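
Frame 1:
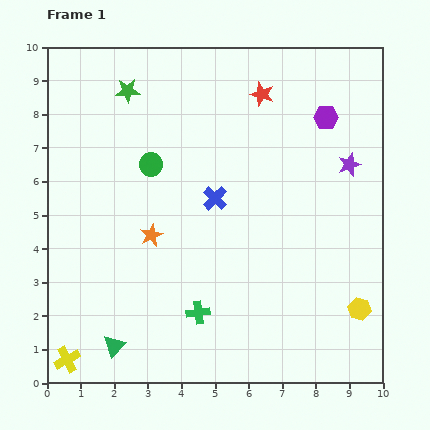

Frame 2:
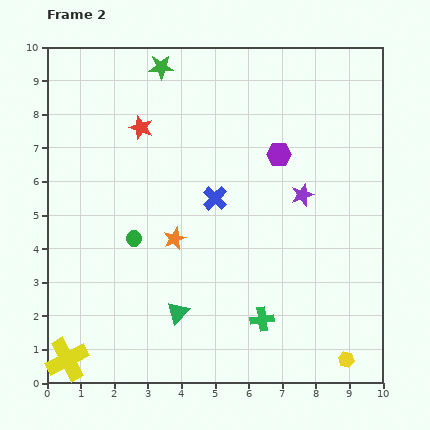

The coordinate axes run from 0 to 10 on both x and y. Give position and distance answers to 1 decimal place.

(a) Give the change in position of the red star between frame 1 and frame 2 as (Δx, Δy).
(-3.6, -1.0)

The red star was at (6.4, 8.6) in frame 1 and (2.8, 7.6) in frame 2.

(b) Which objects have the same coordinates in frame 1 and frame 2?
the blue cross, the yellow cross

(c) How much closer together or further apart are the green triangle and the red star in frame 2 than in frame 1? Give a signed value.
-3.1

Distance in frame 1: 8.7. Distance in frame 2: 5.6.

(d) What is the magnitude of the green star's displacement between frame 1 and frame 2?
1.2

The green star moved from (2.4, 8.7) to (3.4, 9.4), a distance of √(1.0² + 0.7²) ≈ 1.2.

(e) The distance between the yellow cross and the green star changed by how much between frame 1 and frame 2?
+0.9

Distance in frame 1: 8.2. Distance in frame 2: 9.1.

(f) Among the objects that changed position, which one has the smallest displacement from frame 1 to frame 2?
the orange star

(moved 0.7)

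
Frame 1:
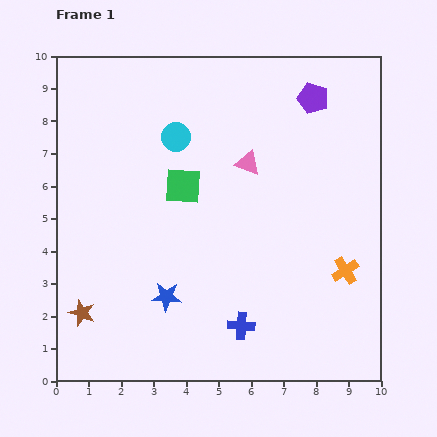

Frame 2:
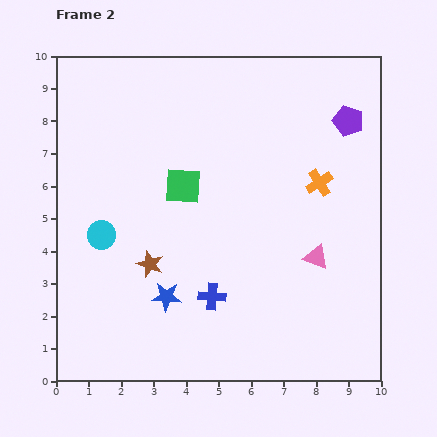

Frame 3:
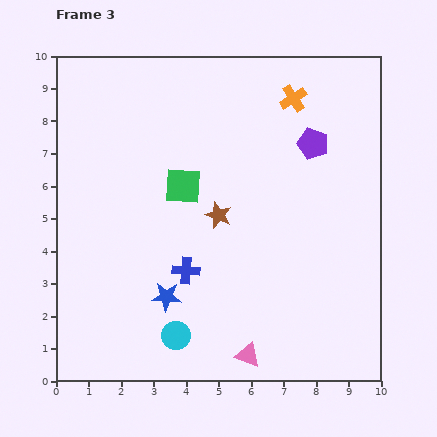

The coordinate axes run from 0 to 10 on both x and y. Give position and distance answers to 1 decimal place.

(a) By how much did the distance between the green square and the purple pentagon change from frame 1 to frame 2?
+0.7

Distance in frame 1: 4.8. Distance in frame 2: 5.5.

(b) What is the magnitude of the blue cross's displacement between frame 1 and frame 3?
2.4

The blue cross moved from (5.7, 1.7) to (4.0, 3.4), a distance of √(1.7² + 1.7²) ≈ 2.4.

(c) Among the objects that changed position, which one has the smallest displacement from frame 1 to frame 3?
the purple pentagon

(moved 1.4)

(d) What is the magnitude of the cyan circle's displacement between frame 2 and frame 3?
3.9

The cyan circle moved from (1.4, 4.5) to (3.7, 1.4), a distance of √(2.3² + 3.1²) ≈ 3.9.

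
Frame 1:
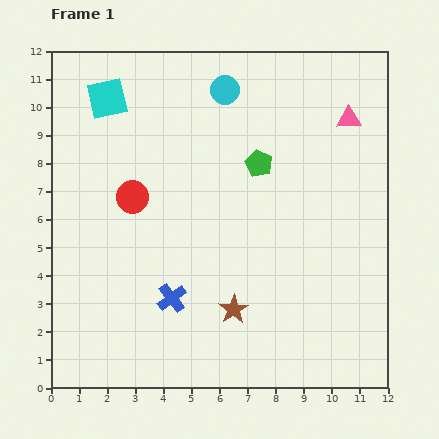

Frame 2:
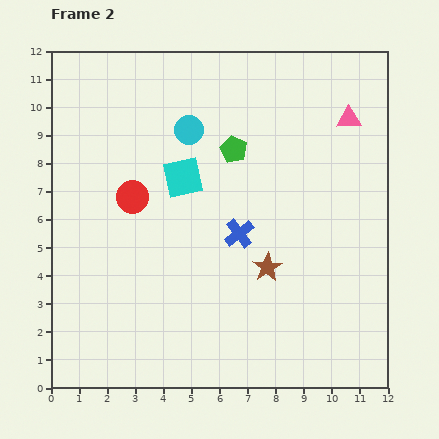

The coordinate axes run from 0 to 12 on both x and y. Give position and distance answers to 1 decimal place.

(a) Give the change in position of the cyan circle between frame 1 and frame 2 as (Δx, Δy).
(-1.3, -1.4)

The cyan circle was at (6.2, 10.6) in frame 1 and (4.9, 9.2) in frame 2.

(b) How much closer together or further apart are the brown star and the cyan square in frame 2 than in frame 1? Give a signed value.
-4.3

Distance in frame 1: 8.7. Distance in frame 2: 4.4.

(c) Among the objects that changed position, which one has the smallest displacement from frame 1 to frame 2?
the green pentagon

(moved 1.0)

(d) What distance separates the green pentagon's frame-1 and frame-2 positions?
1.0

The green pentagon moved from (7.4, 8.0) to (6.5, 8.5), a distance of √(0.9² + 0.5²) ≈ 1.0.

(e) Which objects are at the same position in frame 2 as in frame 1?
the pink triangle, the red circle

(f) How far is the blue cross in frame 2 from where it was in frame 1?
3.3

The blue cross moved from (4.3, 3.2) to (6.7, 5.5), a distance of √(2.4² + 2.3²) ≈ 3.3.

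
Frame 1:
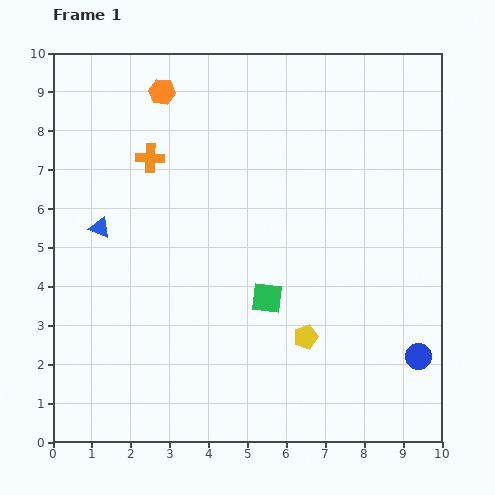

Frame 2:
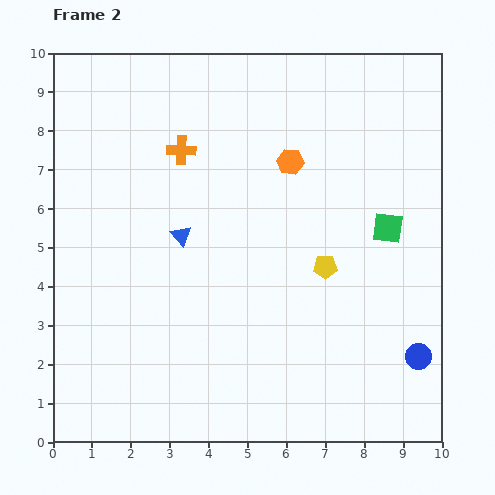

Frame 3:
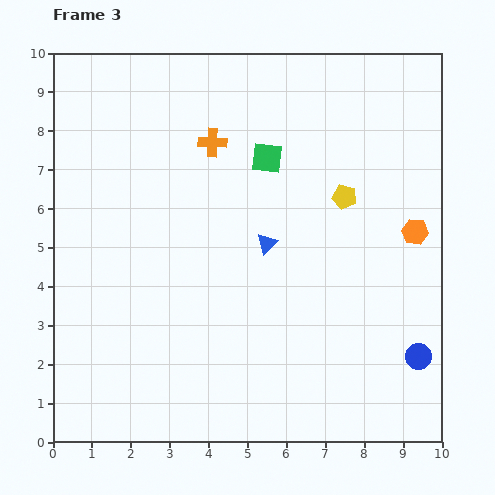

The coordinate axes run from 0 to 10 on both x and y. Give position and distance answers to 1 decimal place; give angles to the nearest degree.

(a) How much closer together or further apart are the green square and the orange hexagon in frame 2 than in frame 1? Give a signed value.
-2.9

Distance in frame 1: 5.9. Distance in frame 2: 3.0.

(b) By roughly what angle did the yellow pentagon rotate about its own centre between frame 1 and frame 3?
31° clockwise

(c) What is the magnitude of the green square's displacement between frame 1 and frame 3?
3.6

The green square moved from (5.5, 3.7) to (5.5, 7.3), a distance of √(0.0² + 3.6²) ≈ 3.6.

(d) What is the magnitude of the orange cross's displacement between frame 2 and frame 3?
0.8

The orange cross moved from (3.3, 7.5) to (4.1, 7.7), a distance of √(0.8² + 0.2²) ≈ 0.8.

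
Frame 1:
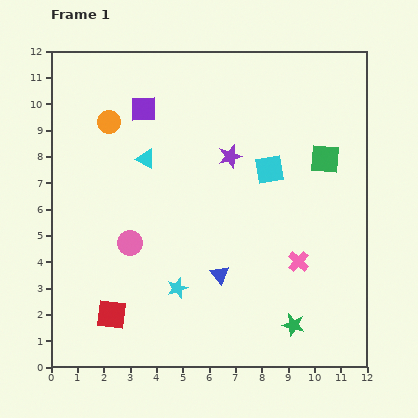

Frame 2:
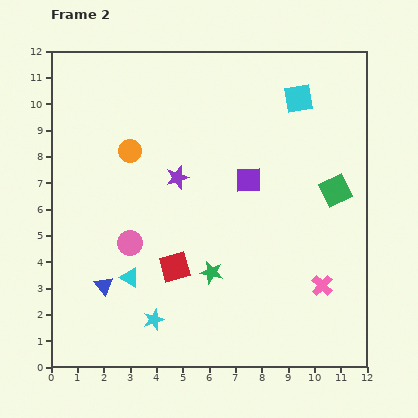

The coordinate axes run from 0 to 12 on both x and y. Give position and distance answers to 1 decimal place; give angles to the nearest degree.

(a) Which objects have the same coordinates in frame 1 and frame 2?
the pink circle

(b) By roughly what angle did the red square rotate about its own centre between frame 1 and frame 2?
23° counter-clockwise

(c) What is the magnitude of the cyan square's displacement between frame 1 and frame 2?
2.9

The cyan square moved from (8.3, 7.5) to (9.4, 10.2), a distance of √(1.1² + 2.7²) ≈ 2.9.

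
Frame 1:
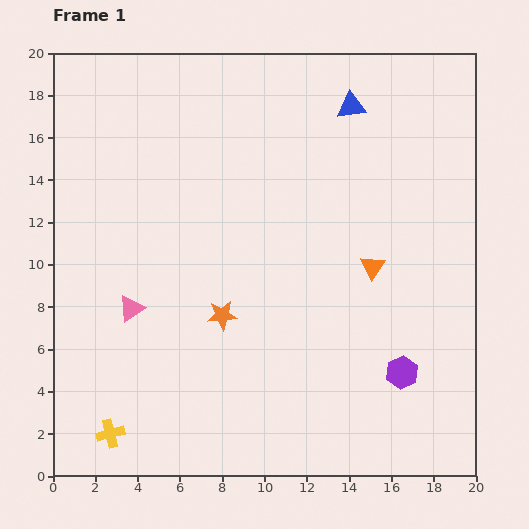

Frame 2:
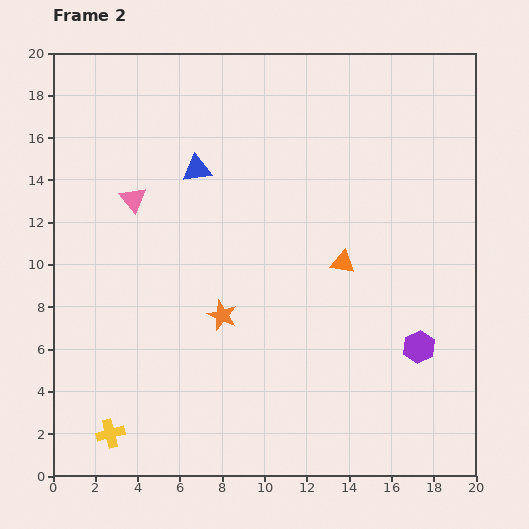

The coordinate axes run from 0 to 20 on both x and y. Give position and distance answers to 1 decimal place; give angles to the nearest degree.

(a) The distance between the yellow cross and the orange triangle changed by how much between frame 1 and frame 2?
-1.0

Distance in frame 1: 14.7. Distance in frame 2: 13.7.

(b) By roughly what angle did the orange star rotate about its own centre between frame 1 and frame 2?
27° clockwise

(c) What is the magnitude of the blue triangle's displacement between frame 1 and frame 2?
7.9

The blue triangle moved from (14.1, 17.5) to (6.8, 14.5), a distance of √(7.3² + 3.0²) ≈ 7.9.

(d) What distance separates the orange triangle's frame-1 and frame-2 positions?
1.4

The orange triangle moved from (15.1, 9.9) to (13.7, 10.1), a distance of √(1.4² + 0.2²) ≈ 1.4.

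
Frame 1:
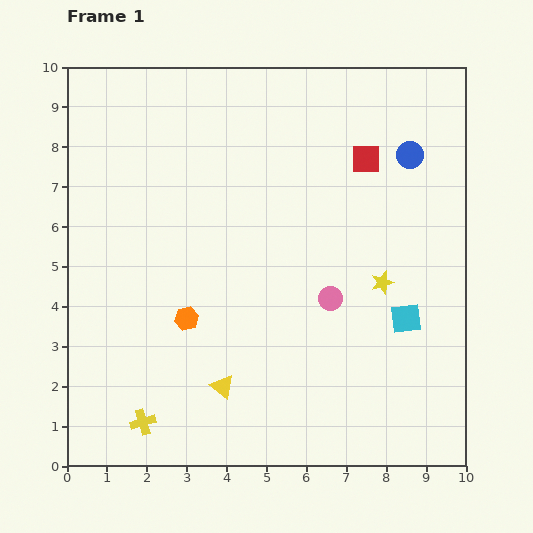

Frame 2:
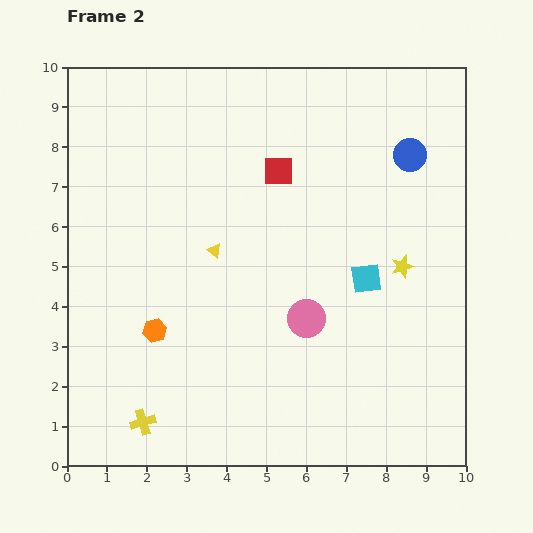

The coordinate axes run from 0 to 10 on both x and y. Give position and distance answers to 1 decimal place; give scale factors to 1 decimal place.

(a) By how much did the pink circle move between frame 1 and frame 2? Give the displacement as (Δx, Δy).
(-0.6, -0.5)

The pink circle was at (6.6, 4.2) in frame 1 and (6.0, 3.7) in frame 2.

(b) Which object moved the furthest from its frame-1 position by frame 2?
the yellow triangle

(moved 3.4; next 2.2)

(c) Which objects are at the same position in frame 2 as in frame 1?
the blue circle, the yellow cross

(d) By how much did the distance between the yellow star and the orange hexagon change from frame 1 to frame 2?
+1.4

Distance in frame 1: 5.0. Distance in frame 2: 6.4.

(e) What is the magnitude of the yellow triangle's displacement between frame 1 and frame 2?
3.4

The yellow triangle moved from (3.9, 2.0) to (3.7, 5.4), a distance of √(0.2² + 3.4²) ≈ 3.4.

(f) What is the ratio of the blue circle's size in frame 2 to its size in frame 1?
1.3×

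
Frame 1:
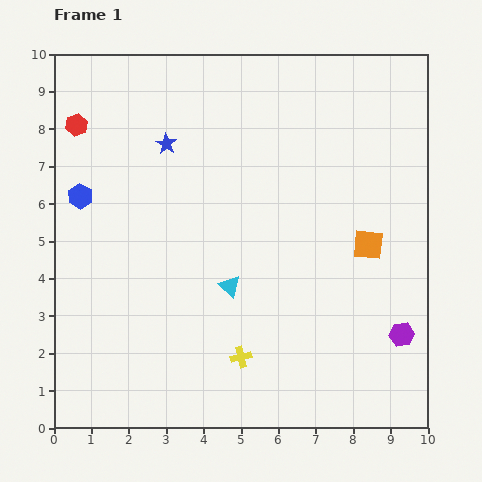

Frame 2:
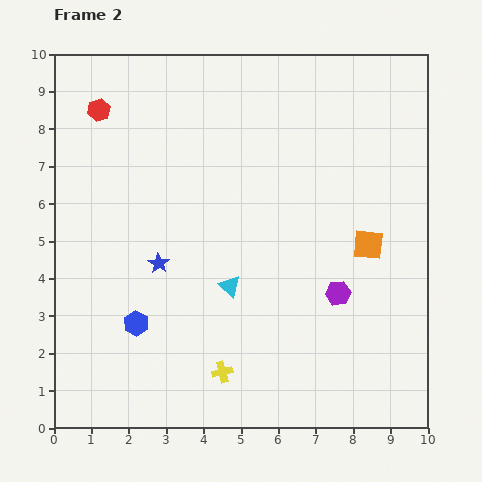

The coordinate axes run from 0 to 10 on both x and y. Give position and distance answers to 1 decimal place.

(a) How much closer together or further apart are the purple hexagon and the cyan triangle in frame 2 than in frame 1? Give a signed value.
-1.9

Distance in frame 1: 4.8. Distance in frame 2: 2.9.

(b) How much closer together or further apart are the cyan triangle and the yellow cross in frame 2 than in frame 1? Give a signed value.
+0.4

Distance in frame 1: 1.9. Distance in frame 2: 2.3.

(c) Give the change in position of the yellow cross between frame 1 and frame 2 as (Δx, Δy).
(-0.5, -0.4)

The yellow cross was at (5.0, 1.9) in frame 1 and (4.5, 1.5) in frame 2.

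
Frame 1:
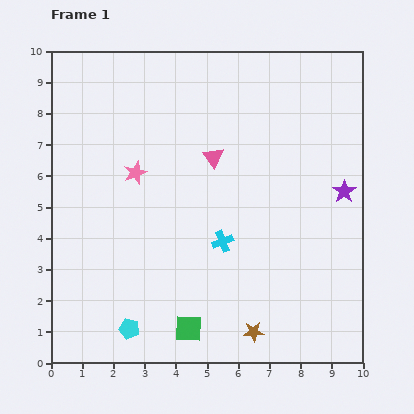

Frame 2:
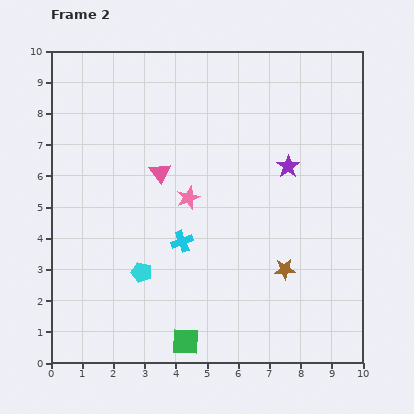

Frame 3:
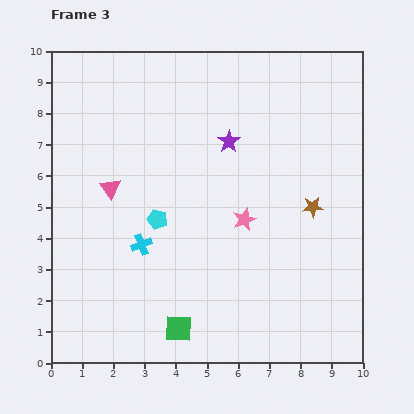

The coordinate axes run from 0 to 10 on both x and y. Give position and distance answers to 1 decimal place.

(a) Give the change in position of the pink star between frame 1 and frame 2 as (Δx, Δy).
(1.7, -0.8)

The pink star was at (2.7, 6.1) in frame 1 and (4.4, 5.3) in frame 2.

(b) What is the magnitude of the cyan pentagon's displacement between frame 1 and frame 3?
3.6

The cyan pentagon moved from (2.5, 1.1) to (3.4, 4.6), a distance of √(0.9² + 3.5²) ≈ 3.6.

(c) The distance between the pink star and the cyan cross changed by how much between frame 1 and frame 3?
-0.2

Distance in frame 1: 3.6. Distance in frame 3: 3.4.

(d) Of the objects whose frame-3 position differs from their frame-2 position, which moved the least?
the green square

(moved 0.4)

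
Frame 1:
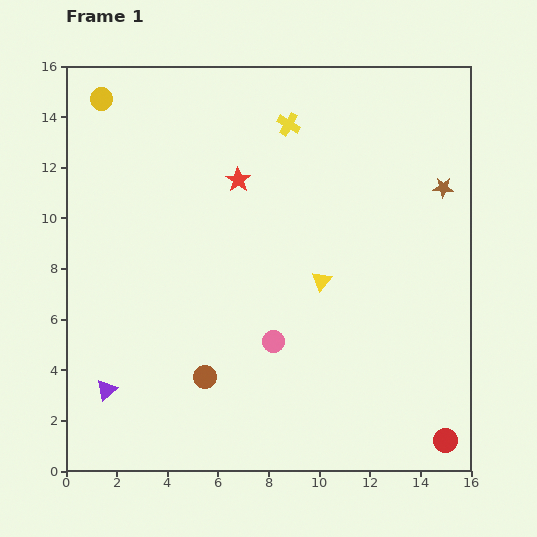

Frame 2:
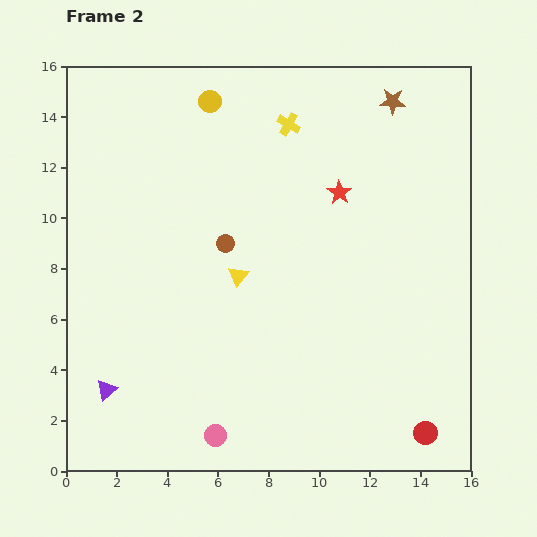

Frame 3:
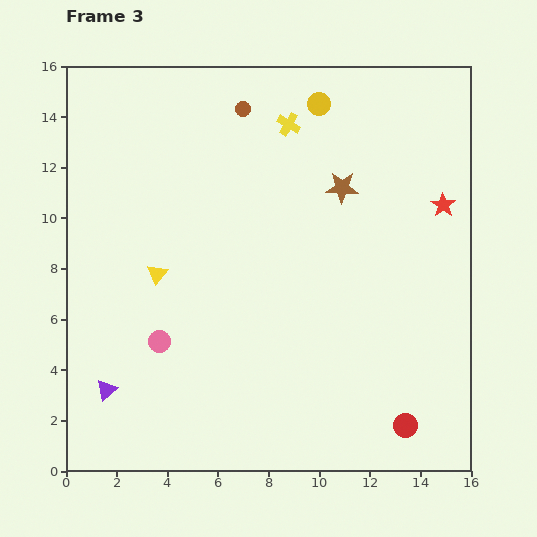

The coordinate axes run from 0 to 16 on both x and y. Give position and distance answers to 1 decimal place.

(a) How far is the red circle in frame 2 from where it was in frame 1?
0.9

The red circle moved from (15.0, 1.2) to (14.2, 1.5), a distance of √(0.8² + 0.3²) ≈ 0.9.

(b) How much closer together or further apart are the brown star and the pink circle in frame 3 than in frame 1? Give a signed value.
+0.3

Distance in frame 1: 9.1. Distance in frame 3: 9.4.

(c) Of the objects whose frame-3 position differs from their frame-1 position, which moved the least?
the red circle

(moved 1.7)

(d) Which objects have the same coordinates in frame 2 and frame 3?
the purple triangle, the yellow cross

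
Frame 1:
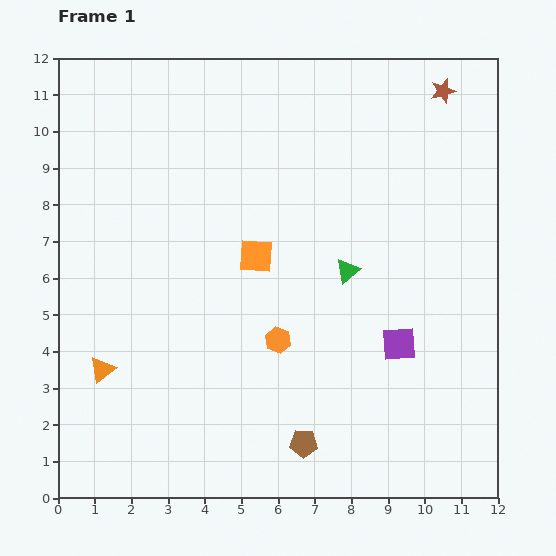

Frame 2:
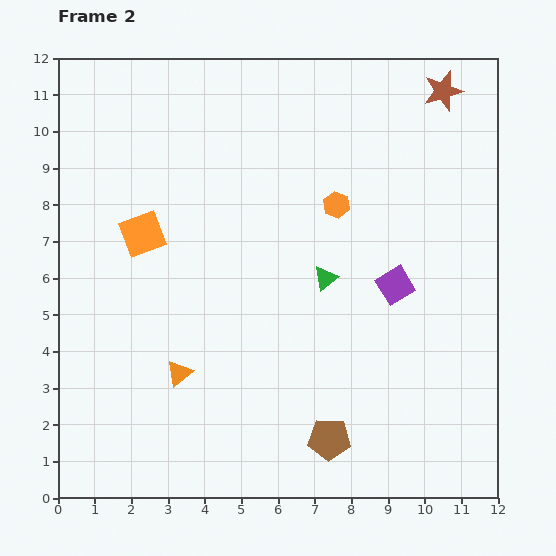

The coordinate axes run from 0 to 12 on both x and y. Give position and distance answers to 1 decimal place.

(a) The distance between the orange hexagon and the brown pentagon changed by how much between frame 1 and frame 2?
+3.5

Distance in frame 1: 2.9. Distance in frame 2: 6.4.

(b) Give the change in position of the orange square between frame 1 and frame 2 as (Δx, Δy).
(-3.1, 0.6)

The orange square was at (5.4, 6.6) in frame 1 and (2.3, 7.2) in frame 2.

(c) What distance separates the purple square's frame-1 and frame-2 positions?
1.6

The purple square moved from (9.3, 4.2) to (9.2, 5.8), a distance of √(0.1² + 1.6²) ≈ 1.6.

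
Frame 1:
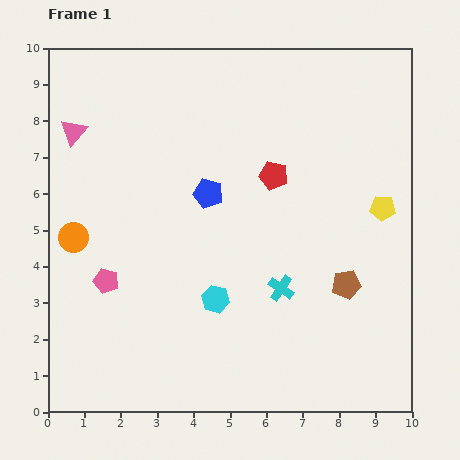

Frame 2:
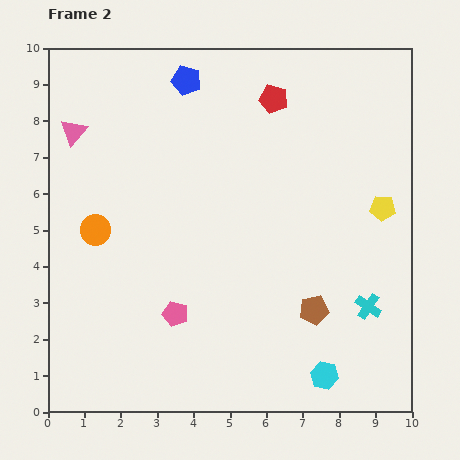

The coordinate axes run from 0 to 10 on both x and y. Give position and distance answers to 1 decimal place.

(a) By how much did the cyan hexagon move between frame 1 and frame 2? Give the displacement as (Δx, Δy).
(3.0, -2.1)

The cyan hexagon was at (4.6, 3.1) in frame 1 and (7.6, 1.0) in frame 2.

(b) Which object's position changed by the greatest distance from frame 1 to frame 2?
the cyan hexagon

(moved 3.7; next 3.2)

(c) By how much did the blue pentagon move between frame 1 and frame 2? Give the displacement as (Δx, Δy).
(-0.6, 3.1)

The blue pentagon was at (4.4, 6.0) in frame 1 and (3.8, 9.1) in frame 2.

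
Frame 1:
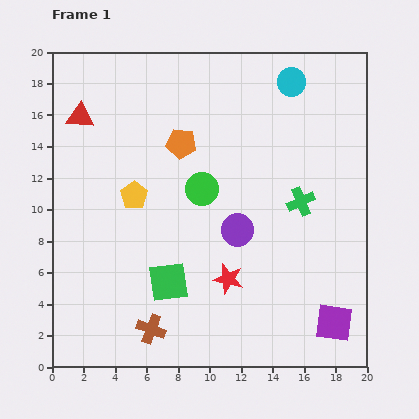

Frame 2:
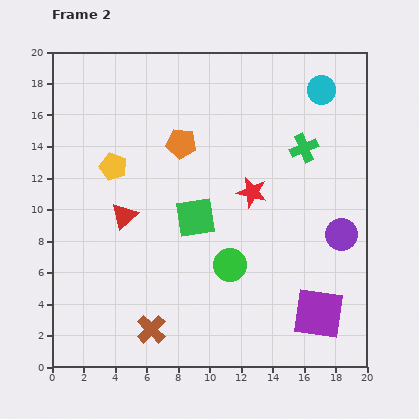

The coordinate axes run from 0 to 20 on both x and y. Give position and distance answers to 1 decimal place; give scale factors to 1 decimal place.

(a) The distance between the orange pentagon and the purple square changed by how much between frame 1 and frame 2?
-1.1

Distance in frame 1: 15.0. Distance in frame 2: 13.9.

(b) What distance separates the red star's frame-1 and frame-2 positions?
5.7

The red star moved from (11.2, 5.6) to (12.7, 11.1), a distance of √(1.5² + 5.5²) ≈ 5.7.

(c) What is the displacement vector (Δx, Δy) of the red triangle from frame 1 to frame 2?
(2.8, -6.3)

The red triangle was at (1.8, 15.9) in frame 1 and (4.6, 9.6) in frame 2.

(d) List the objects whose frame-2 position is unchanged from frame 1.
the orange pentagon, the brown cross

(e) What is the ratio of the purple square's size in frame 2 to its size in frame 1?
1.3×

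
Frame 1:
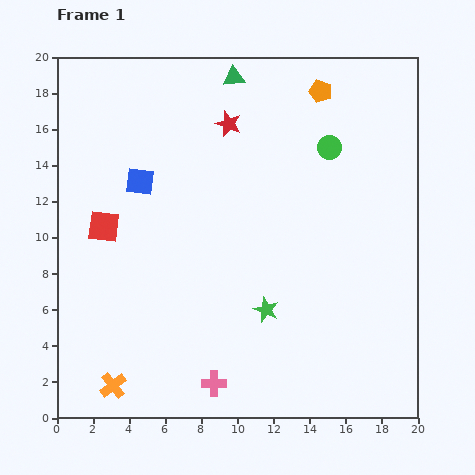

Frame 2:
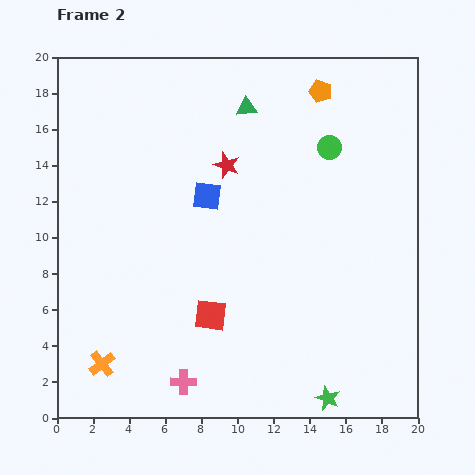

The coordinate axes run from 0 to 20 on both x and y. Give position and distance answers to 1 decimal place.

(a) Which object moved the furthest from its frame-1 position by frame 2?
the red square

(moved 7.7; next 6.0)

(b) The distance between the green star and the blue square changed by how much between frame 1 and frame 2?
+3.1

Distance in frame 1: 10.0. Distance in frame 2: 13.1.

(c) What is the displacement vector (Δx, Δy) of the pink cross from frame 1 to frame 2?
(-1.7, 0.1)

The pink cross was at (8.7, 1.9) in frame 1 and (7.0, 2.0) in frame 2.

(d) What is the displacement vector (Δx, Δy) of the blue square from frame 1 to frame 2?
(3.7, -0.8)

The blue square was at (4.6, 13.1) in frame 1 and (8.3, 12.3) in frame 2.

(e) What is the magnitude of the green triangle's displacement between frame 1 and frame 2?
1.8

The green triangle moved from (9.8, 18.9) to (10.5, 17.2), a distance of √(0.7² + 1.7²) ≈ 1.8.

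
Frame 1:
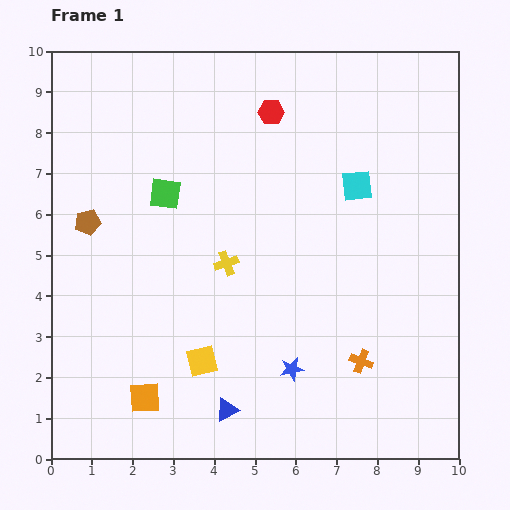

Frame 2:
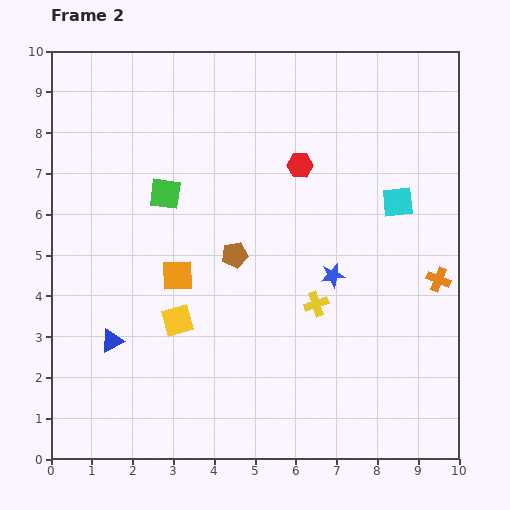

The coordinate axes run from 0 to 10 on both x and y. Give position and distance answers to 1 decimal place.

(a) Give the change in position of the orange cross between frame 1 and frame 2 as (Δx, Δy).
(1.9, 2.0)

The orange cross was at (7.6, 2.4) in frame 1 and (9.5, 4.4) in frame 2.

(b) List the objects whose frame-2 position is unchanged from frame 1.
the green square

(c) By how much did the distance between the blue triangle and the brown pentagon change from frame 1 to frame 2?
-2.0

Distance in frame 1: 5.7. Distance in frame 2: 3.7.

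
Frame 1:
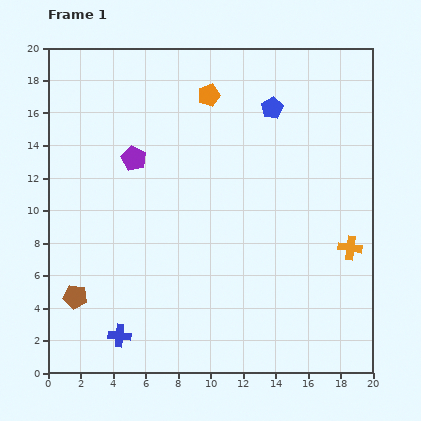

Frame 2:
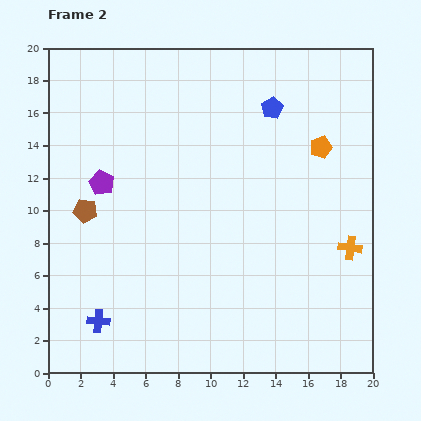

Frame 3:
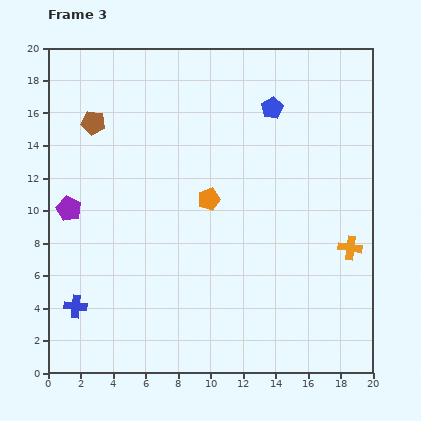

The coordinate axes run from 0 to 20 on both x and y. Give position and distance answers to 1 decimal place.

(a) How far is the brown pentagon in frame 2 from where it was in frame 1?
5.3

The brown pentagon moved from (1.7, 4.7) to (2.3, 10.0), a distance of √(0.6² + 5.3²) ≈ 5.3.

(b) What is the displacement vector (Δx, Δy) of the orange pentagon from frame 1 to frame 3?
(0.0, -6.4)

The orange pentagon was at (9.9, 17.1) in frame 1 and (9.9, 10.7) in frame 3.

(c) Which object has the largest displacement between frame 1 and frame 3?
the brown pentagon

(moved 10.8; next 6.4)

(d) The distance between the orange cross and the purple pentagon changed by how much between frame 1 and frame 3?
+3.1

Distance in frame 1: 14.4. Distance in frame 3: 17.5.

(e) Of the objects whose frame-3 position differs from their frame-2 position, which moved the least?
the blue cross

(moved 1.7)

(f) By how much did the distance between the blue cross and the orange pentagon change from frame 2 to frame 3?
-6.9

Distance in frame 2: 17.4. Distance in frame 3: 10.5.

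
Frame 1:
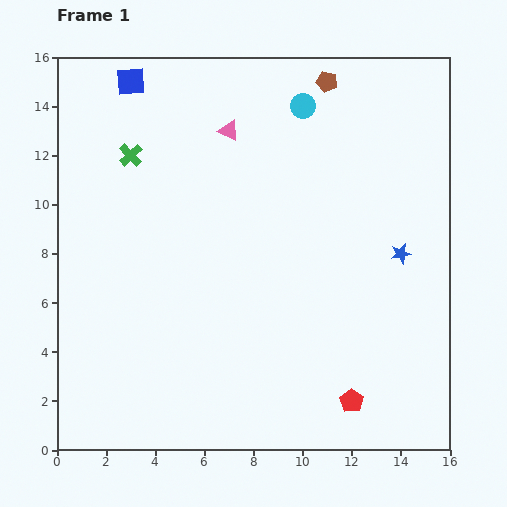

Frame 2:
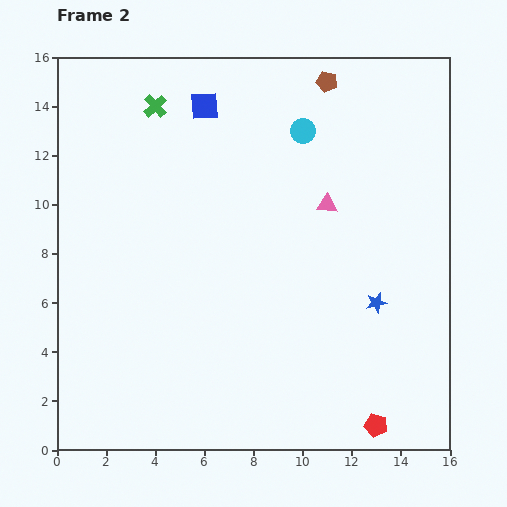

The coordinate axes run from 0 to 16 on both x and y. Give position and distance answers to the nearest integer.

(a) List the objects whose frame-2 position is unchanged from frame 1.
the brown pentagon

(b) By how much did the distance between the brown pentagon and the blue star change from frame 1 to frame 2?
+1

Distance in frame 1: 8. Distance in frame 2: 9.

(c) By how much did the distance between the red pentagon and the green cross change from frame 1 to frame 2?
+3

Distance in frame 1: 13. Distance in frame 2: 16.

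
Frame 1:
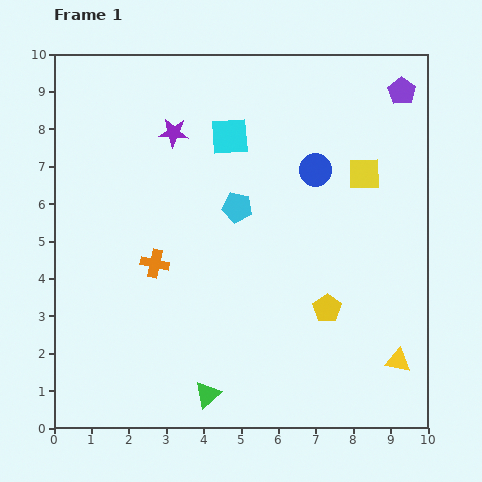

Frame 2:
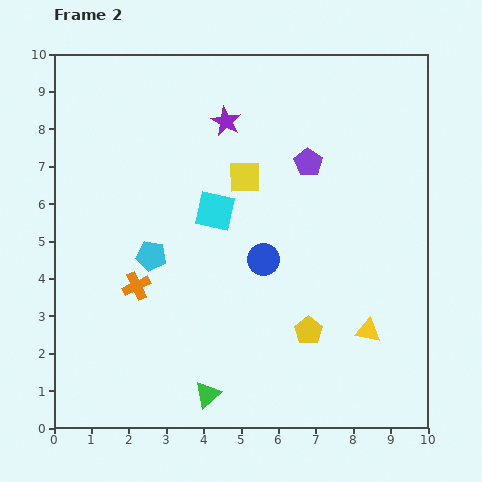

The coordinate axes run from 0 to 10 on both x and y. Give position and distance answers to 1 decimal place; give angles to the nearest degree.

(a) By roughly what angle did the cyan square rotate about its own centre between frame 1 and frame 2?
17° clockwise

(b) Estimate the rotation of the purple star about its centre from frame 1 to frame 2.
24° clockwise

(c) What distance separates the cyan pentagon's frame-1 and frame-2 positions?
2.6

The cyan pentagon moved from (4.9, 5.9) to (2.6, 4.6), a distance of √(2.3² + 1.3²) ≈ 2.6.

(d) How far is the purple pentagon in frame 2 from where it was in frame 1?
3.1

The purple pentagon moved from (9.3, 9.0) to (6.8, 7.1), a distance of √(2.5² + 1.9²) ≈ 3.1.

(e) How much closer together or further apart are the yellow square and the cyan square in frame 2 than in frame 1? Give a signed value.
-2.5

Distance in frame 1: 3.7. Distance in frame 2: 1.2.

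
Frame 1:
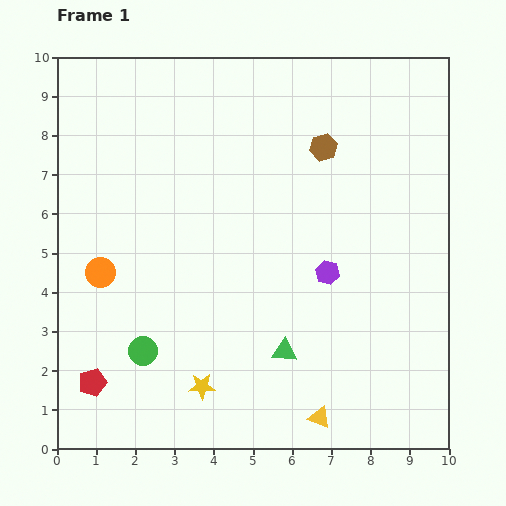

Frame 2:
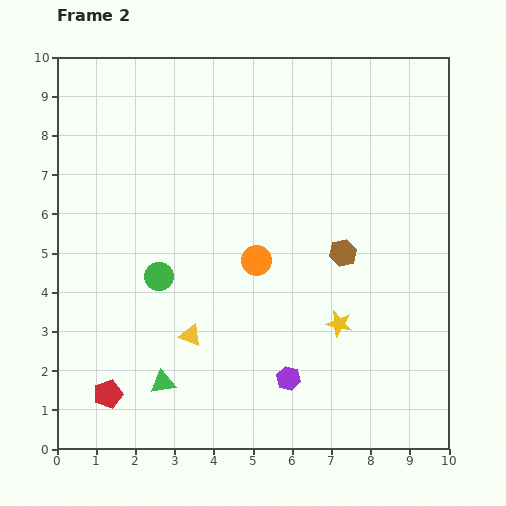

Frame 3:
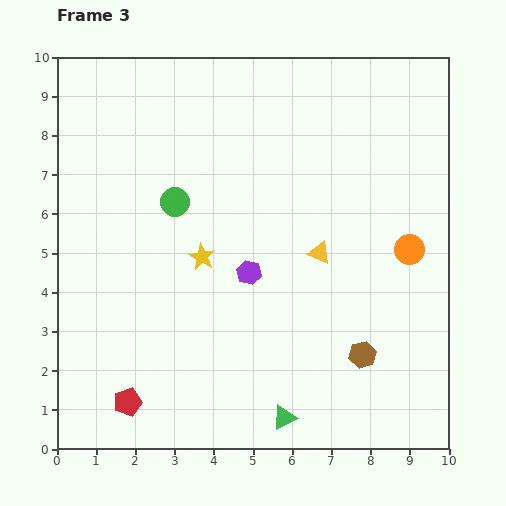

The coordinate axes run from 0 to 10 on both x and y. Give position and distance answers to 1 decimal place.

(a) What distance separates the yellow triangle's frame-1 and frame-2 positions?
3.9

The yellow triangle moved from (6.7, 0.8) to (3.4, 2.9), a distance of √(3.3² + 2.1²) ≈ 3.9.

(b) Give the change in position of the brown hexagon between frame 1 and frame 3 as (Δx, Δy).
(1.0, -5.3)

The brown hexagon was at (6.8, 7.7) in frame 1 and (7.8, 2.4) in frame 3.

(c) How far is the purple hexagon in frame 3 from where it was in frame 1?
2.0

The purple hexagon moved from (6.9, 4.5) to (4.9, 4.5), a distance of √(2.0² + 0.0²) ≈ 2.0.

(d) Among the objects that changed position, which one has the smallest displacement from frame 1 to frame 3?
the red pentagon

(moved 1.0)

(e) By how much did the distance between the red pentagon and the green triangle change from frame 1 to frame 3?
-1.0

Distance in frame 1: 5.0. Distance in frame 3: 4.0.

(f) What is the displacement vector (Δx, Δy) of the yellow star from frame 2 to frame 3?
(-3.5, 1.7)

The yellow star was at (7.2, 3.2) in frame 2 and (3.7, 4.9) in frame 3.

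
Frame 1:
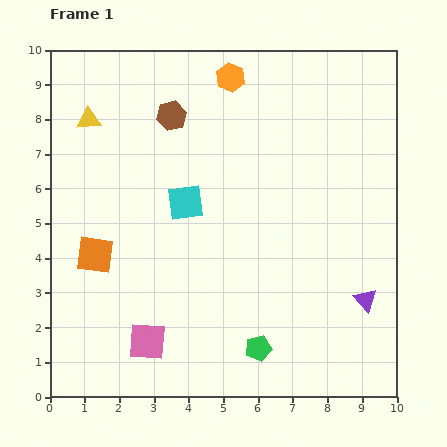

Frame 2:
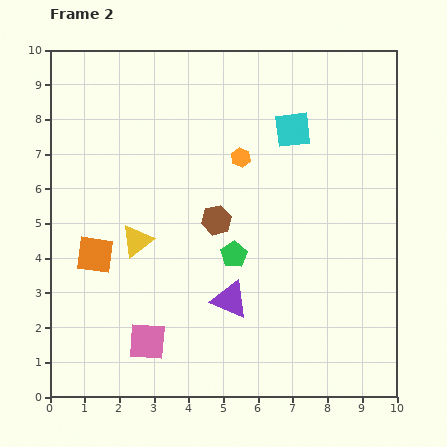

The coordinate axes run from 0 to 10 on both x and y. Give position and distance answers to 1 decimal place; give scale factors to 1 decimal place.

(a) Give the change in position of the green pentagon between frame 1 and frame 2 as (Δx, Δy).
(-0.7, 2.7)

The green pentagon was at (6.0, 1.4) in frame 1 and (5.3, 4.1) in frame 2.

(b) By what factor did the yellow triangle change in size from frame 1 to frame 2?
1.3×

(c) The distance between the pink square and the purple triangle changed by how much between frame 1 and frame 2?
-3.7

Distance in frame 1: 6.4. Distance in frame 2: 2.7.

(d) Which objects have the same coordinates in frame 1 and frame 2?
the orange square, the pink square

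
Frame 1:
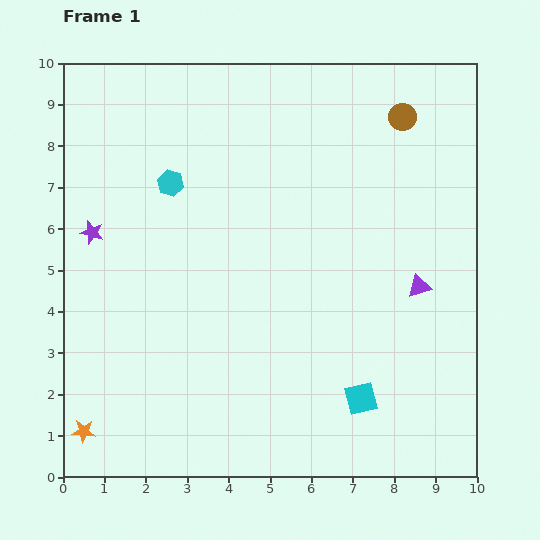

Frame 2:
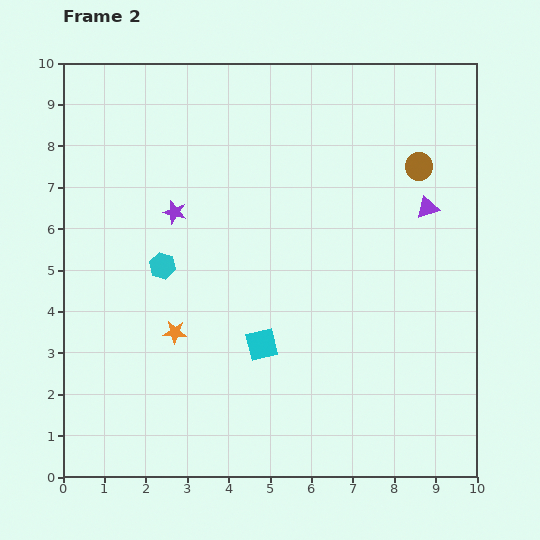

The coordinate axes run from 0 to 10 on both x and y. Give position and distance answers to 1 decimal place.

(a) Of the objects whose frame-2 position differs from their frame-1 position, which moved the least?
the brown circle

(moved 1.3)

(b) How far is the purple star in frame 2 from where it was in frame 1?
2.1

The purple star moved from (0.7, 5.9) to (2.7, 6.4), a distance of √(2.0² + 0.5²) ≈ 2.1.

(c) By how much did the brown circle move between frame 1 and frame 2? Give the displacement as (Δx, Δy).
(0.4, -1.2)

The brown circle was at (8.2, 8.7) in frame 1 and (8.6, 7.5) in frame 2.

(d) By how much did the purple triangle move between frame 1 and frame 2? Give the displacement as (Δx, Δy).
(0.2, 1.9)

The purple triangle was at (8.6, 4.6) in frame 1 and (8.8, 6.5) in frame 2.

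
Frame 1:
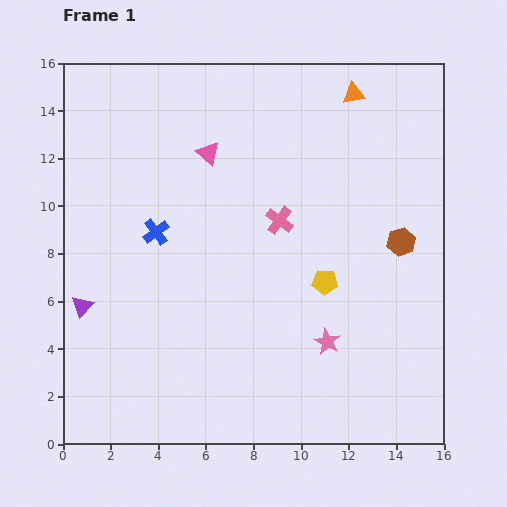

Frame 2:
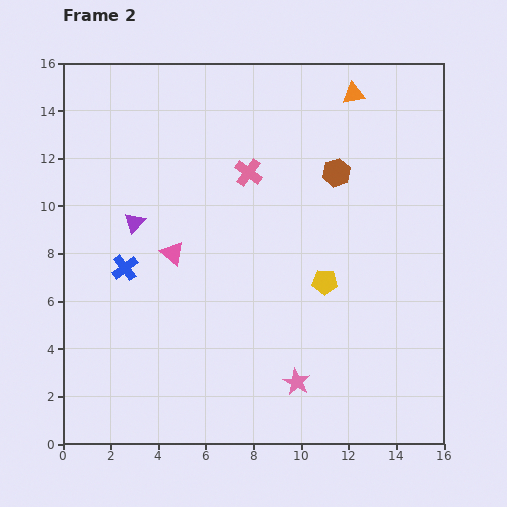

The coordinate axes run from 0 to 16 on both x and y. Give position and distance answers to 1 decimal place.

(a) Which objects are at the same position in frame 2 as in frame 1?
the orange triangle, the yellow pentagon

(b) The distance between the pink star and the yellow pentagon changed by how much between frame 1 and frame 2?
+1.9

Distance in frame 1: 2.5. Distance in frame 2: 4.4.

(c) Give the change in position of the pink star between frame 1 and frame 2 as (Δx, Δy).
(-1.3, -1.7)

The pink star was at (11.1, 4.3) in frame 1 and (9.8, 2.6) in frame 2.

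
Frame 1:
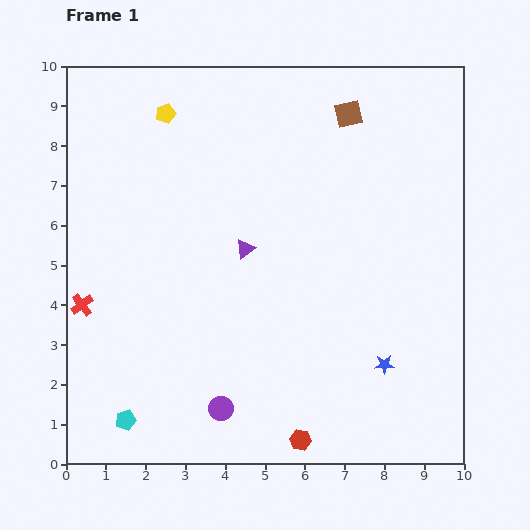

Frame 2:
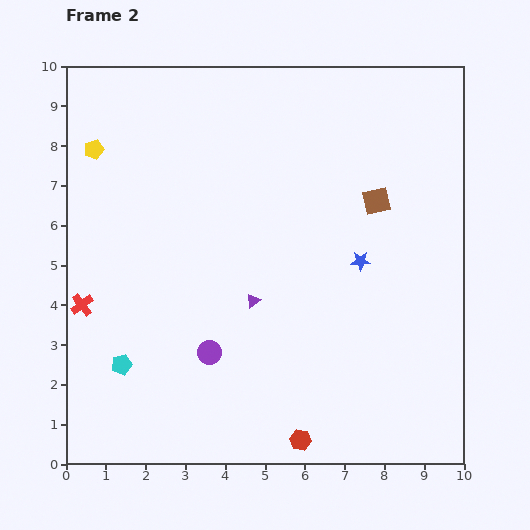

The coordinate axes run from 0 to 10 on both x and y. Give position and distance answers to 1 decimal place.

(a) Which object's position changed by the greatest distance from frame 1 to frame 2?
the blue star

(moved 2.7; next 2.3)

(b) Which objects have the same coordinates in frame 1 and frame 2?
the red hexagon, the red cross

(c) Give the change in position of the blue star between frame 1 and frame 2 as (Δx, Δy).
(-0.6, 2.6)

The blue star was at (8.0, 2.5) in frame 1 and (7.4, 5.1) in frame 2.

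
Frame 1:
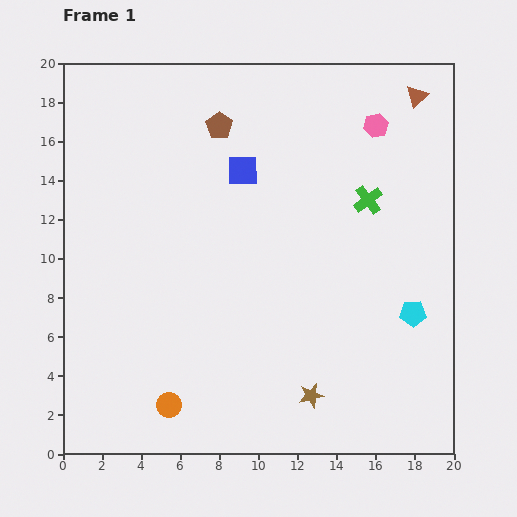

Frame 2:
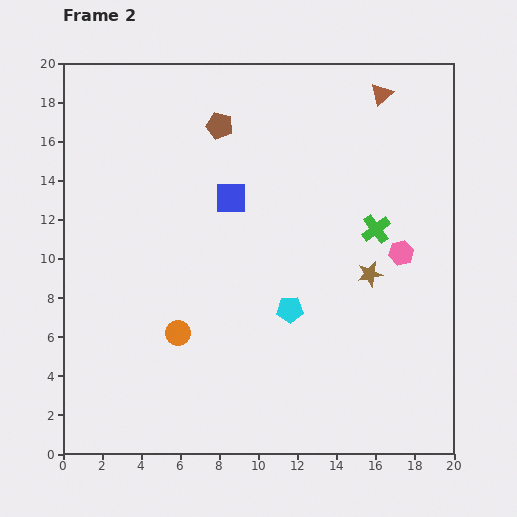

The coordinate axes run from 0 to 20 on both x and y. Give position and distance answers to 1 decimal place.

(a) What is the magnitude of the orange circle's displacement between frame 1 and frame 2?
3.7

The orange circle moved from (5.4, 2.5) to (5.9, 6.2), a distance of √(0.5² + 3.7²) ≈ 3.7.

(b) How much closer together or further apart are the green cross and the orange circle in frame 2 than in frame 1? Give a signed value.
-3.2

Distance in frame 1: 14.6. Distance in frame 2: 11.4.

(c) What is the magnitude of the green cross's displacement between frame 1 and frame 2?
1.6

The green cross moved from (15.6, 13.0) to (16.0, 11.5), a distance of √(0.4² + 1.5²) ≈ 1.6.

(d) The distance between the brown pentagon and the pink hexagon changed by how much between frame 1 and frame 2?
+3.3

Distance in frame 1: 8.0. Distance in frame 2: 11.3.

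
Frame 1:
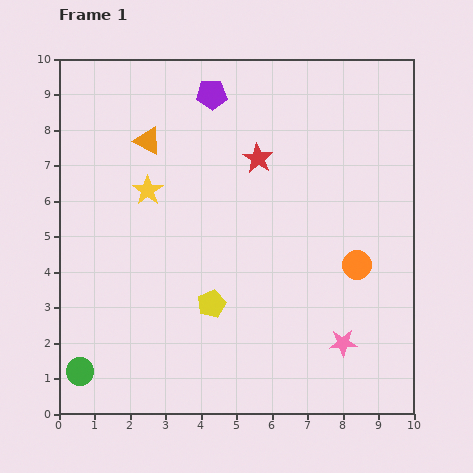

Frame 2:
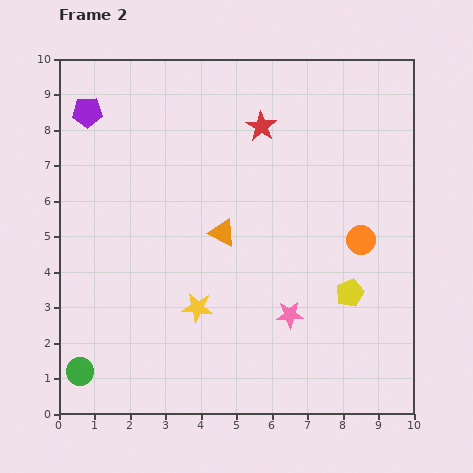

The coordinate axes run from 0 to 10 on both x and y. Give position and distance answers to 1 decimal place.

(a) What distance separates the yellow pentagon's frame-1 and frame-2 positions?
3.9

The yellow pentagon moved from (4.3, 3.1) to (8.2, 3.4), a distance of √(3.9² + 0.3²) ≈ 3.9.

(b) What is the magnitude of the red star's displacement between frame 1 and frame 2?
0.9

The red star moved from (5.6, 7.2) to (5.7, 8.1), a distance of √(0.1² + 0.9²) ≈ 0.9.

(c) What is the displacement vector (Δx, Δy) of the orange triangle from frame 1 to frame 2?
(2.1, -2.6)

The orange triangle was at (2.5, 7.7) in frame 1 and (4.6, 5.1) in frame 2.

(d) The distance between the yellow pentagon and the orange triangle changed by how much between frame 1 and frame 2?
-0.9

Distance in frame 1: 4.9. Distance in frame 2: 4.0.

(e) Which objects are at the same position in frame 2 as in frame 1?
the green circle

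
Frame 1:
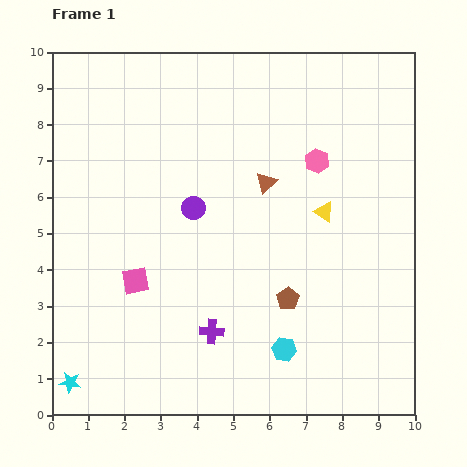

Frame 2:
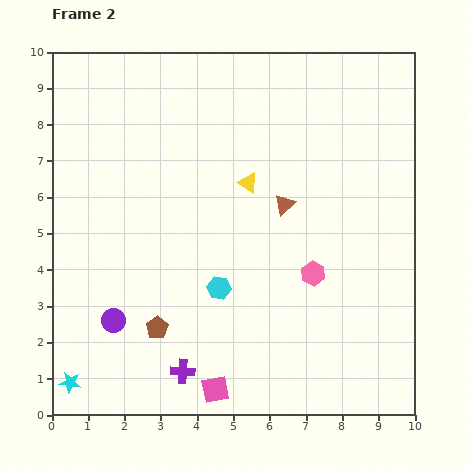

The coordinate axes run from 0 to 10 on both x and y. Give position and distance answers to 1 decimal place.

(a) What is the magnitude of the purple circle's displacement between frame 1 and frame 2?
3.8

The purple circle moved from (3.9, 5.7) to (1.7, 2.6), a distance of √(2.2² + 3.1²) ≈ 3.8.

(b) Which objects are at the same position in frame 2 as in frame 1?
the cyan star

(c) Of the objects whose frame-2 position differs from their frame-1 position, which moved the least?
the brown triangle

(moved 0.8)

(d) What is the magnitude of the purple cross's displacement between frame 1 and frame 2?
1.4

The purple cross moved from (4.4, 2.3) to (3.6, 1.2), a distance of √(0.8² + 1.1²) ≈ 1.4.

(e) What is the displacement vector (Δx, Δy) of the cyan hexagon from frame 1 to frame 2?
(-1.8, 1.7)

The cyan hexagon was at (6.4, 1.8) in frame 1 and (4.6, 3.5) in frame 2.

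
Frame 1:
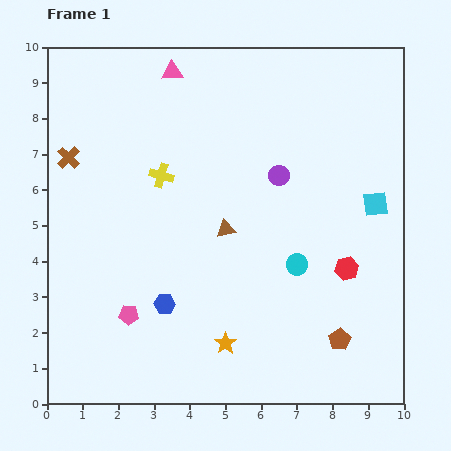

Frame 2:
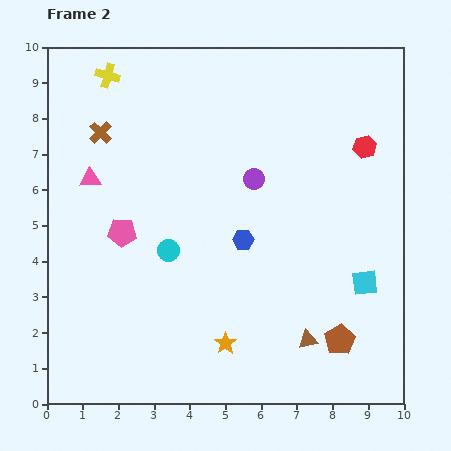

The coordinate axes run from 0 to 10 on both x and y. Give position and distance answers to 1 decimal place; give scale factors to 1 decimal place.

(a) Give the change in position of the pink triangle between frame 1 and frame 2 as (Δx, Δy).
(-2.3, -3.0)

The pink triangle was at (3.5, 9.3) in frame 1 and (1.2, 6.3) in frame 2.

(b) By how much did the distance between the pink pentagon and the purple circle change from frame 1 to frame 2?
-1.7

Distance in frame 1: 5.7. Distance in frame 2: 4.0.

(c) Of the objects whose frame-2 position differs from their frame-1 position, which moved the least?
the purple circle

(moved 0.7)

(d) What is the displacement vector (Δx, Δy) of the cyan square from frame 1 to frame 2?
(-0.3, -2.2)

The cyan square was at (9.2, 5.6) in frame 1 and (8.9, 3.4) in frame 2.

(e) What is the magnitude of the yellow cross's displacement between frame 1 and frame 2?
3.2

The yellow cross moved from (3.2, 6.4) to (1.7, 9.2), a distance of √(1.5² + 2.8²) ≈ 3.2.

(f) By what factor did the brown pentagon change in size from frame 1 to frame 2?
1.4×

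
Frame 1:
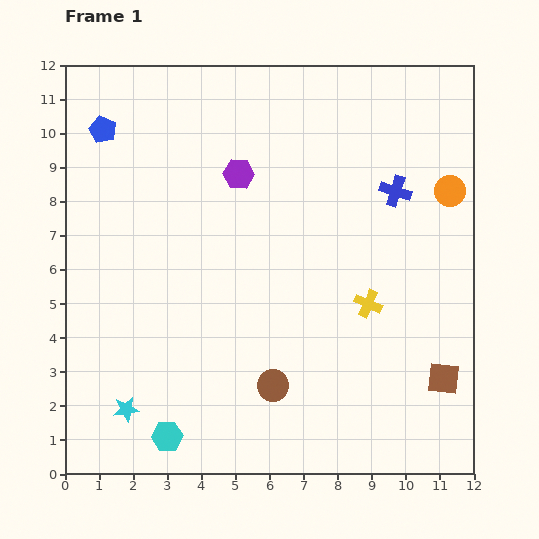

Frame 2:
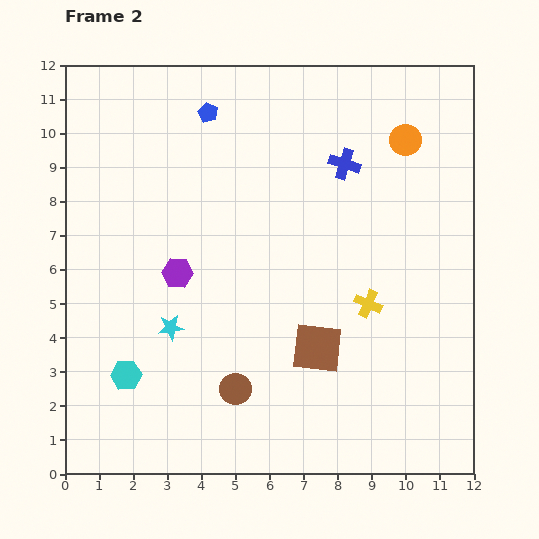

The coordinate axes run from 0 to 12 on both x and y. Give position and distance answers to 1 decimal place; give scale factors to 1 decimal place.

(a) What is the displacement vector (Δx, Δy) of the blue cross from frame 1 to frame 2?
(-1.5, 0.8)

The blue cross was at (9.7, 8.3) in frame 1 and (8.2, 9.1) in frame 2.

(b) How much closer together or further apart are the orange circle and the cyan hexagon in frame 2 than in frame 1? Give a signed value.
-0.3

Distance in frame 1: 11.0. Distance in frame 2: 10.7.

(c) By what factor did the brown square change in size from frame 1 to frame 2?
1.5×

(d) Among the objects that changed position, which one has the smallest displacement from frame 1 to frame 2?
the brown circle

(moved 1.1)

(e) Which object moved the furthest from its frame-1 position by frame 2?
the brown square

(moved 3.8; next 3.4)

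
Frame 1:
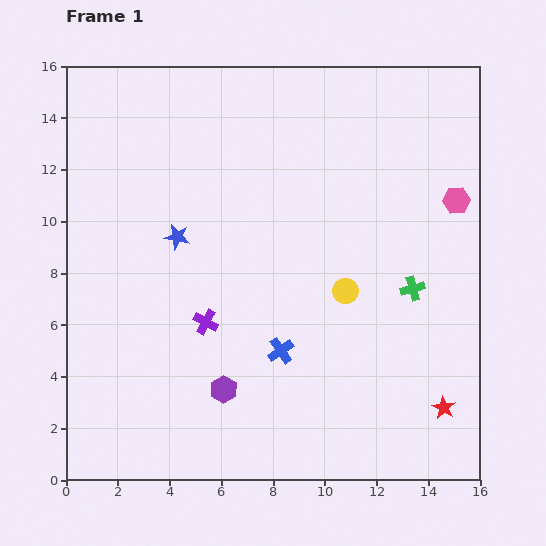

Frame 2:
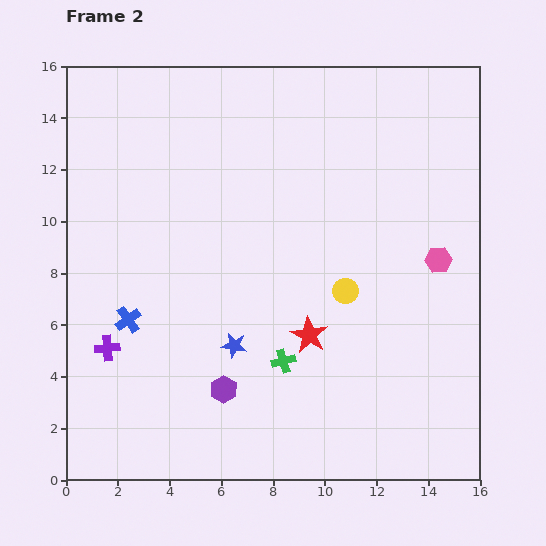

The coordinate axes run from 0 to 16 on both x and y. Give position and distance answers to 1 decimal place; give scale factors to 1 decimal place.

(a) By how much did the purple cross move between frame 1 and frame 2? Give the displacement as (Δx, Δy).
(-3.8, -1.0)

The purple cross was at (5.4, 6.1) in frame 1 and (1.6, 5.1) in frame 2.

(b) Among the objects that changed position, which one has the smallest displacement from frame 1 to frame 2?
the pink hexagon

(moved 2.4)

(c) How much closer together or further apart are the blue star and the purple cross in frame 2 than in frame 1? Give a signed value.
+1.4

Distance in frame 1: 3.5. Distance in frame 2: 4.9.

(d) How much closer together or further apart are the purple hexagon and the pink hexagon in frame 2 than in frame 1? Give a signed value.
-1.9

Distance in frame 1: 11.6. Distance in frame 2: 9.7.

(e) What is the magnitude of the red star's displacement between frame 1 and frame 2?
5.9

The red star moved from (14.6, 2.8) to (9.4, 5.6), a distance of √(5.2² + 2.8²) ≈ 5.9.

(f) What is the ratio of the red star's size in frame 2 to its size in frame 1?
1.6×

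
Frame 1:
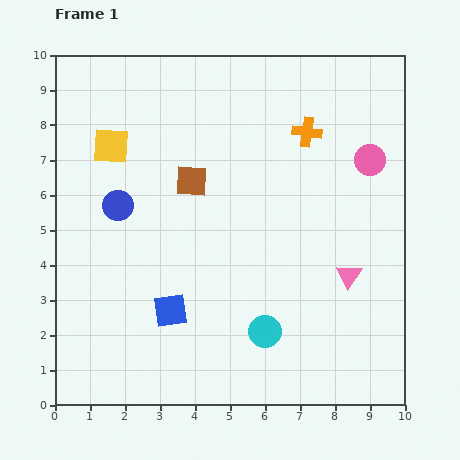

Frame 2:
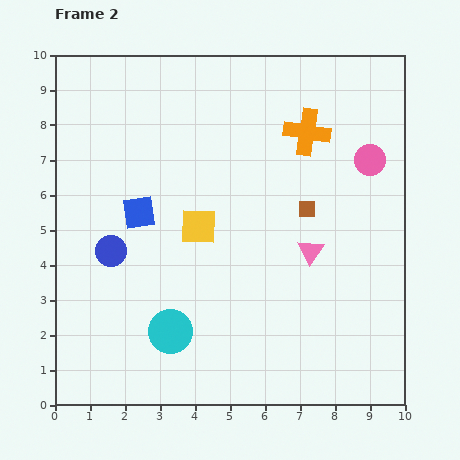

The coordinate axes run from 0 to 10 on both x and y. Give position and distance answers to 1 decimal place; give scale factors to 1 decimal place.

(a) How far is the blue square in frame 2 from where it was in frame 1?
2.9

The blue square moved from (3.3, 2.7) to (2.4, 5.5), a distance of √(0.9² + 2.8²) ≈ 2.9.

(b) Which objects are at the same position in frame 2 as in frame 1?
the pink circle, the orange cross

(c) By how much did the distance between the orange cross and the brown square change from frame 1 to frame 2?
-1.4

Distance in frame 1: 3.6. Distance in frame 2: 2.2.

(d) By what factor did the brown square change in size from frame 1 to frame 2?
0.6×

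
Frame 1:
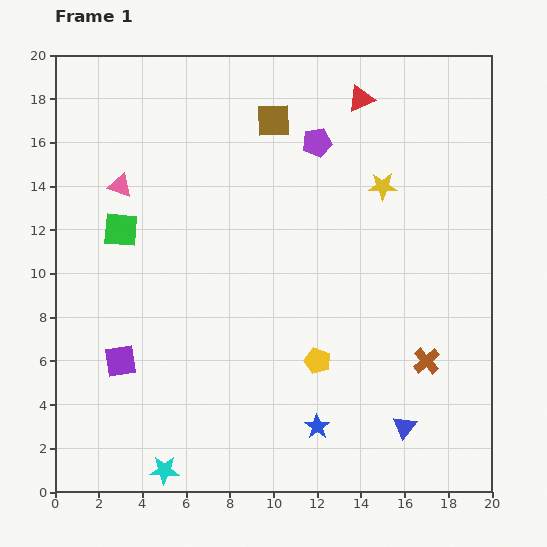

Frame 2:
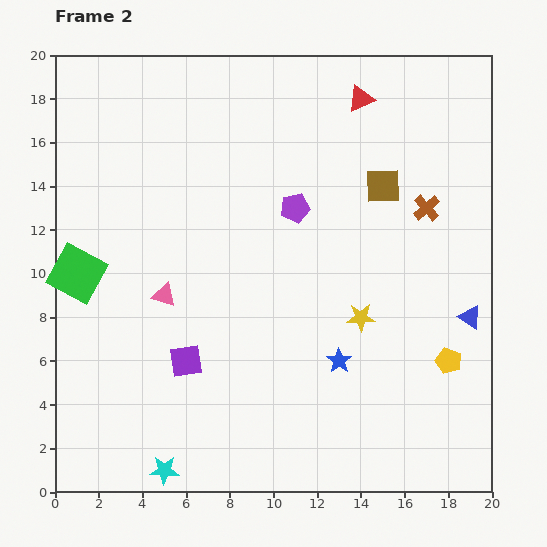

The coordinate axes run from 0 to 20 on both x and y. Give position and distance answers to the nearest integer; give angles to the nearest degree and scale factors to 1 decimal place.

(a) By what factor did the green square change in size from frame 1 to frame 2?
1.6×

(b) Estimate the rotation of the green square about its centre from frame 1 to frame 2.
24° clockwise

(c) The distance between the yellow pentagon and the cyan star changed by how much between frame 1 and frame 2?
+5

Distance in frame 1: 9. Distance in frame 2: 14.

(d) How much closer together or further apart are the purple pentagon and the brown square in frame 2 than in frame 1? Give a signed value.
+2

Distance in frame 1: 2. Distance in frame 2: 4.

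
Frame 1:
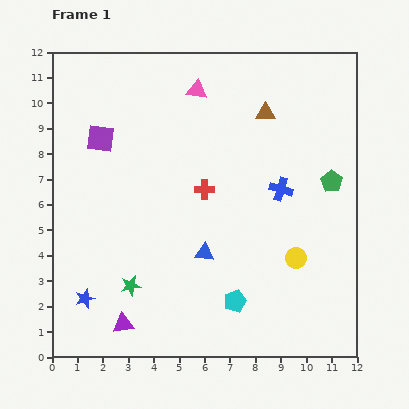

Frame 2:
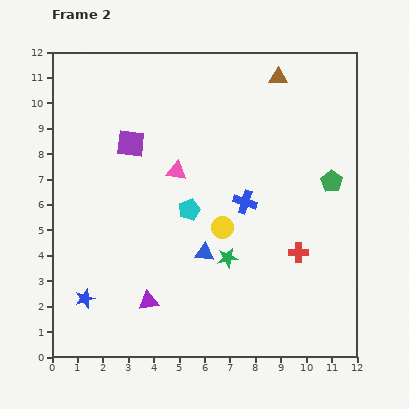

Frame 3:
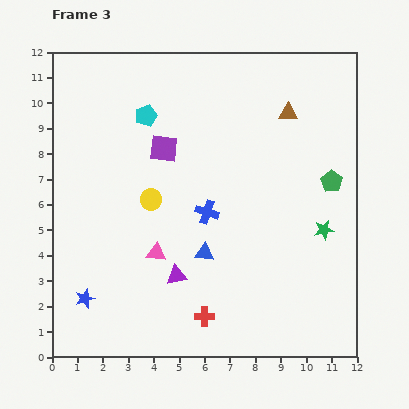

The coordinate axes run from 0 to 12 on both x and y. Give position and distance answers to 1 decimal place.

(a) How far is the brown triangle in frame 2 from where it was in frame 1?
1.5

The brown triangle moved from (8.4, 9.6) to (8.9, 11.0), a distance of √(0.5² + 1.4²) ≈ 1.5.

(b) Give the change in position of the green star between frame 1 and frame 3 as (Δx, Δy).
(7.6, 2.2)

The green star was at (3.1, 2.8) in frame 1 and (10.7, 5.0) in frame 3.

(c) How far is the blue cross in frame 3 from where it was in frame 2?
1.6

The blue cross moved from (7.6, 6.1) to (6.1, 5.7), a distance of √(1.5² + 0.4²) ≈ 1.6.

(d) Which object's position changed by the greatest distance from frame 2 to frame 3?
the red cross

(moved 4.5; next 4.1)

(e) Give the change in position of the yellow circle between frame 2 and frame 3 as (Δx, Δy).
(-2.8, 1.1)

The yellow circle was at (6.7, 5.1) in frame 2 and (3.9, 6.2) in frame 3.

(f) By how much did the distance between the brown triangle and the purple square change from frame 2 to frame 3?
-1.3

Distance in frame 2: 6.4. Distance in frame 3: 5.1.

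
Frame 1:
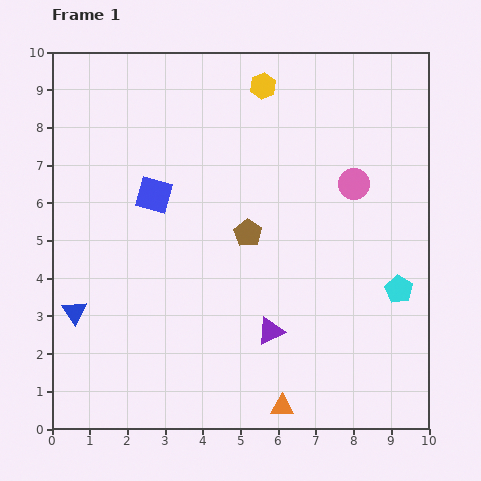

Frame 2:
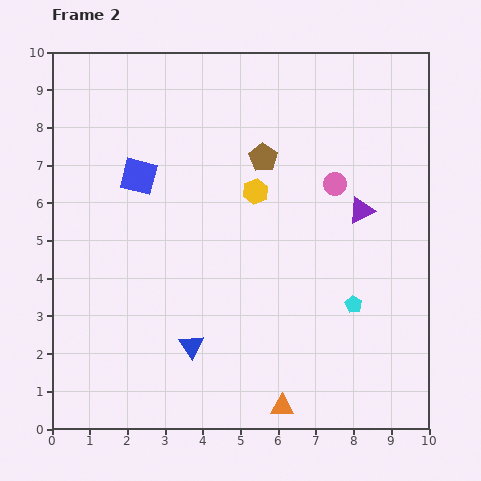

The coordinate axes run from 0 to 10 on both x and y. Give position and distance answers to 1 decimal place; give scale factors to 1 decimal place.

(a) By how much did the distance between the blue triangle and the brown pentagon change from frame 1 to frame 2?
+0.2

Distance in frame 1: 5.1. Distance in frame 2: 5.3.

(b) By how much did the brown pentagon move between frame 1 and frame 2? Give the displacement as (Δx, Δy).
(0.4, 2.0)

The brown pentagon was at (5.2, 5.2) in frame 1 and (5.6, 7.2) in frame 2.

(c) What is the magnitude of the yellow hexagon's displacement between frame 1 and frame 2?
2.8

The yellow hexagon moved from (5.6, 9.1) to (5.4, 6.3), a distance of √(0.2² + 2.8²) ≈ 2.8.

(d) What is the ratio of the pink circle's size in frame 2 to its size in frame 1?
0.7×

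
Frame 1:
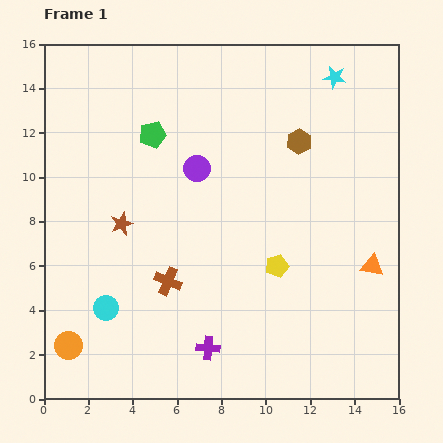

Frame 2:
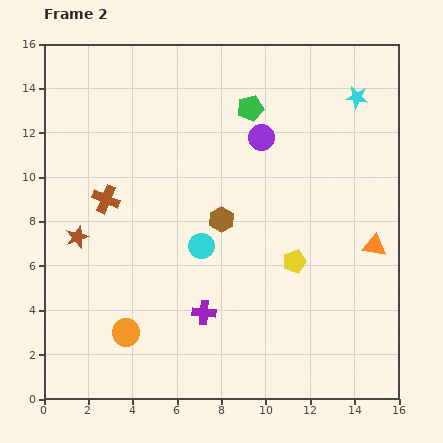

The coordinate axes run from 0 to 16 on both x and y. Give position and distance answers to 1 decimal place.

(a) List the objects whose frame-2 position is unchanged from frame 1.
none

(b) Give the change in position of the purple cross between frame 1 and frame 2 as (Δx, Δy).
(-0.2, 1.6)

The purple cross was at (7.4, 2.3) in frame 1 and (7.2, 3.9) in frame 2.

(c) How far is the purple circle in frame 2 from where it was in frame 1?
3.2

The purple circle moved from (6.9, 10.4) to (9.8, 11.8), a distance of √(2.9² + 1.4²) ≈ 3.2.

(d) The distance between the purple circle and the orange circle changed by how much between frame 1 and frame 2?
+0.8

Distance in frame 1: 9.9. Distance in frame 2: 10.7.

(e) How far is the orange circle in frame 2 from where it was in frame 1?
2.7

The orange circle moved from (1.1, 2.4) to (3.7, 3.0), a distance of √(2.6² + 0.6²) ≈ 2.7.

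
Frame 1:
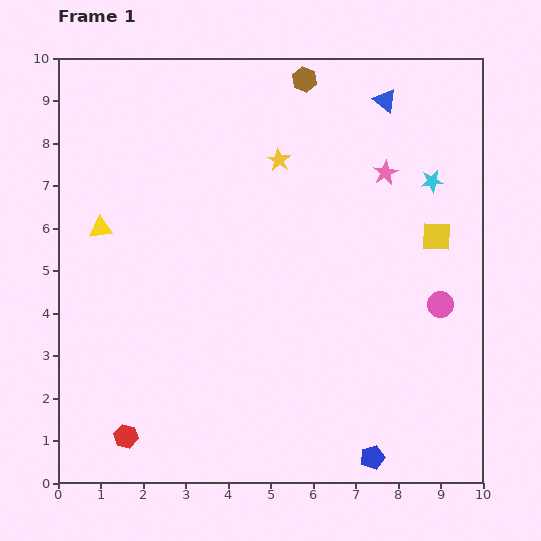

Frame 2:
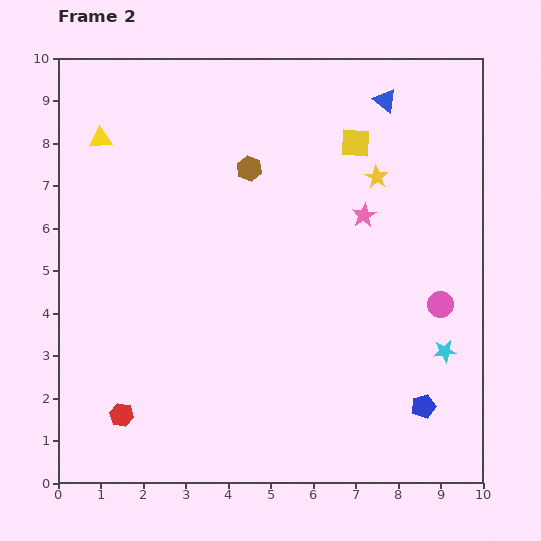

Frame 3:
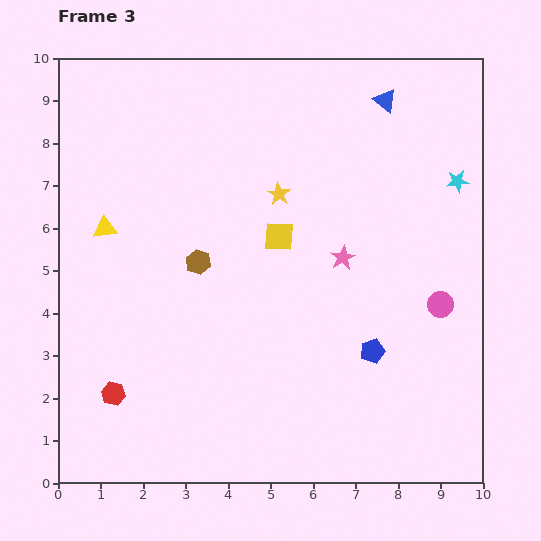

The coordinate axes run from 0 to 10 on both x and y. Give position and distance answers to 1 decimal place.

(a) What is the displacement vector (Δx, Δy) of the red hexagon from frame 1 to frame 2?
(-0.1, 0.5)

The red hexagon was at (1.6, 1.1) in frame 1 and (1.5, 1.6) in frame 2.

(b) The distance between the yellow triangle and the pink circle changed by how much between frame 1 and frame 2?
+0.7

Distance in frame 1: 8.2. Distance in frame 2: 8.9.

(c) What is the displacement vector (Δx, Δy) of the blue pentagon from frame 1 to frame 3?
(0.0, 2.5)

The blue pentagon was at (7.4, 0.6) in frame 1 and (7.4, 3.1) in frame 3.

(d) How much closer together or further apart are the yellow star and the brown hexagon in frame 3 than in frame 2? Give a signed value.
-0.5

Distance in frame 2: 3.0. Distance in frame 3: 2.5.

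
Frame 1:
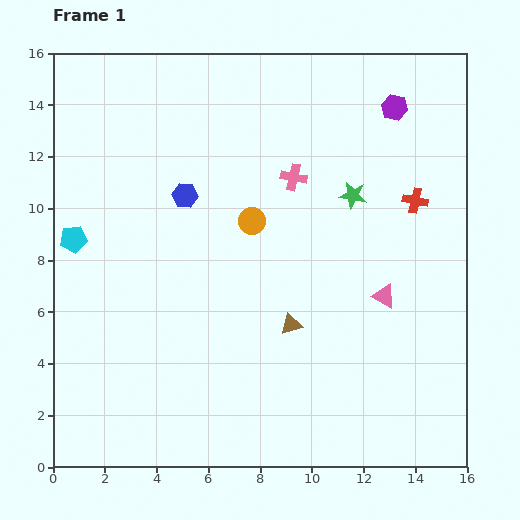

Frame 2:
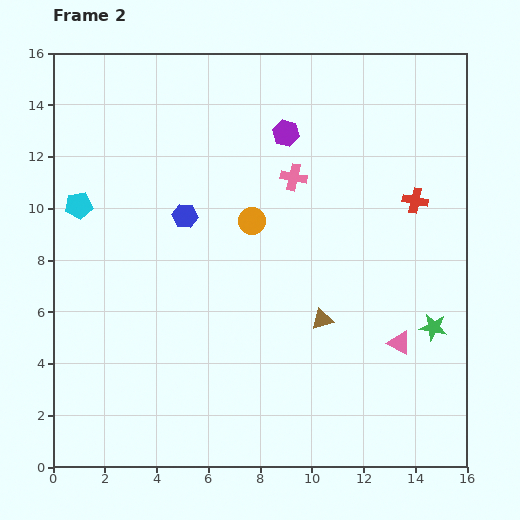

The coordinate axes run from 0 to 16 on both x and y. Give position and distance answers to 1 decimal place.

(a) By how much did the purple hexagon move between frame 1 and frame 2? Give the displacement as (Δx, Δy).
(-4.2, -1.0)

The purple hexagon was at (13.2, 13.9) in frame 1 and (9.0, 12.9) in frame 2.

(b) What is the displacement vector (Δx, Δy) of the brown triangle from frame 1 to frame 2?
(1.2, 0.2)

The brown triangle was at (9.2, 5.5) in frame 1 and (10.4, 5.7) in frame 2.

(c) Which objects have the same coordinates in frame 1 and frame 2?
the red cross, the pink cross, the orange circle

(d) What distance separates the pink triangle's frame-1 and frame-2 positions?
1.9

The pink triangle moved from (12.8, 6.6) to (13.4, 4.8), a distance of √(0.6² + 1.8²) ≈ 1.9.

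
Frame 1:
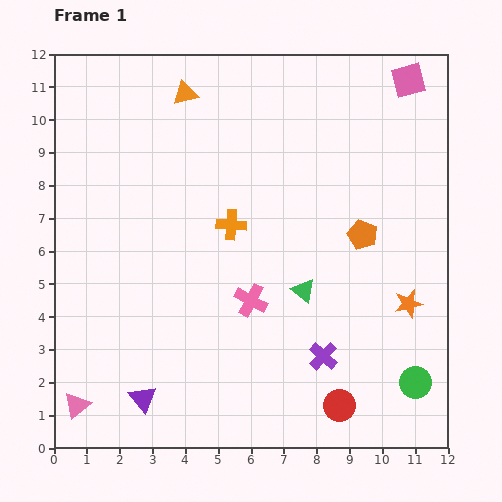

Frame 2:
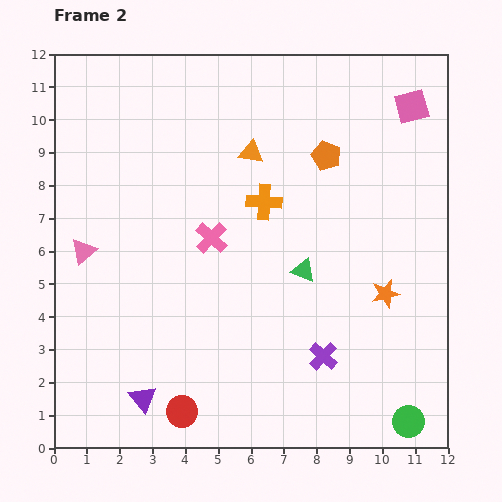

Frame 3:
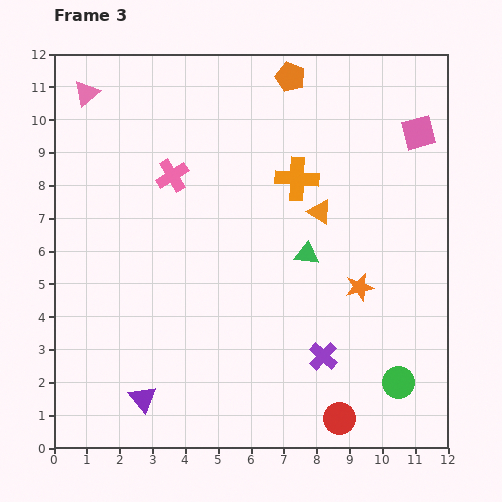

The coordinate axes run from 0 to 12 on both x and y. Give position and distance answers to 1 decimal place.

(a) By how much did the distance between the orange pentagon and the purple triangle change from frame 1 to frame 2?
+0.9

Distance in frame 1: 8.4. Distance in frame 2: 9.3.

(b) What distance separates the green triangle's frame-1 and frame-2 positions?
0.6

The green triangle moved from (7.6, 4.8) to (7.6, 5.4), a distance of √(0.0² + 0.6²) ≈ 0.6.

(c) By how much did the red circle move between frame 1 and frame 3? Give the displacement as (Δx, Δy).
(0.0, -0.4)

The red circle was at (8.7, 1.3) in frame 1 and (8.7, 0.9) in frame 3.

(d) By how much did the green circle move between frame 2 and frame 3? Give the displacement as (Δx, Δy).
(-0.3, 1.2)

The green circle was at (10.8, 0.8) in frame 2 and (10.5, 2.0) in frame 3.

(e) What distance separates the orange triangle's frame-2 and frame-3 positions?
2.8

The orange triangle moved from (6.0, 9.0) to (8.1, 7.2), a distance of √(2.1² + 1.8²) ≈ 2.8.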